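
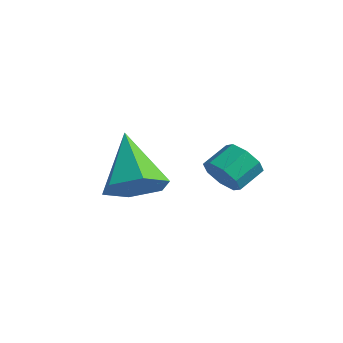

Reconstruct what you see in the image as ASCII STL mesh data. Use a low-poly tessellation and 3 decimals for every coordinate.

solid 
facet normal 0.005 -0.870 -0.494
outer loop
vertex 0.931 -0.348 3.211
vertex 0.222 -0.289 3.1
vertex 0.812 -0.083 2.743
endloop
endfacet
facet normal 0.976 0.110 -0.186
outer loop
vertex 0.931 -0.348 3.211
vertex 0.812 -0.083 2.743
vertex 0.927 0.53 3.71
endloop
endfacet
facet normal 0.976 0.110 -0.186
outer loop
vertex 0.927 0.53 3.71
vertex 0.812 -0.083 2.743
vertex 0.808 0.795 3.242
endloop
endfacet
facet normal -0.004 0.870 0.494
outer loop
vertex 0.927 0.53 3.71
vertex 0.808 0.795 3.242
vertex 0.218 0.589 3.6
endloop
endfacet
facet normal 0.004 -0.869 -0.494
outer loop
vertex 0.812 -0.083 2.743
vertex 0.222 -0.289 3.1
vertex 0.348 0.062 2.484
endloop
endfacet
facet normal 0.539 0.418 -0.731
outer loop
vertex 0.812 -0.083 2.743
vertex 0.348 0.062 2.484
vertex 0.808 0.795 3.242
endloop
endfacet
facet normal 0.537 0.420 -0.732
outer loop
vertex 0.808 0.795 3.242
vertex 0.348 0.062 2.484
vertex 0.343 0.94 2.984
endloop
endfacet
facet normal -0.003 0.869 0.495
outer loop
vertex 0.808 0.795 3.242
vertex 0.343 0.94 2.984
vertex 0.218 0.589 3.6
endloop
endfacet
facet normal 0.004 -0.869 -0.494
outer loop
vertex 0.348 0.062 2.484
vertex 0.222 -0.289 3.1
vertex -0.19 0.001 2.587
endloop
endfacet
facet normal -0.217 0.482 -0.849
outer loop
vertex 0.348 0.062 2.484
vertex -0.19 0.001 2.587
vertex 0.343 0.94 2.984
endloop
endfacet
facet normal -0.216 0.482 -0.849
outer loop
vertex 0.343 0.94 2.984
vertex -0.19 0.001 2.587
vertex -0.195 0.879 3.086
endloop
endfacet
facet normal -0.005 0.869 0.494
outer loop
vertex 0.343 0.94 2.984
vertex -0.195 0.879 3.086
vertex 0.218 0.589 3.6
endloop
endfacet
facet normal 0.004 -0.869 -0.495
outer loop
vertex -0.19 0.001 2.587
vertex 0.222 -0.289 3.1
vertex -0.487 -0.23 2.99
endloop
endfacet
facet normal -0.842 0.263 -0.470
outer loop
vertex -0.19 0.001 2.587
vertex -0.487 -0.23 2.99
vertex -0.195 0.879 3.086
endloop
endfacet
facet normal -0.843 0.263 -0.469
outer loop
vertex -0.195 0.879 3.086
vertex -0.487 -0.23 2.99
vertex -0.491 0.648 3.489
endloop
endfacet
facet normal -0.005 0.869 0.494
outer loop
vertex -0.195 0.879 3.086
vertex -0.491 0.648 3.489
vertex 0.218 0.589 3.6
endloop
endfacet
facet normal 0.004 -0.870 -0.494
outer loop
vertex -0.487 -0.23 2.99
vertex 0.222 -0.289 3.1
vertex -0.368 -0.495 3.458
endloop
endfacet
facet normal -0.976 -0.110 0.186
outer loop
vertex -0.487 -0.23 2.99
vertex -0.368 -0.495 3.458
vertex -0.491 0.648 3.489
endloop
endfacet
facet normal -0.976 -0.110 0.186
outer loop
vertex -0.491 0.648 3.489
vertex -0.368 -0.495 3.458
vertex -0.372 0.383 3.957
endloop
endfacet
facet normal -0.005 0.870 0.494
outer loop
vertex -0.491 0.648 3.489
vertex -0.372 0.383 3.957
vertex 0.218 0.589 3.6
endloop
endfacet
facet normal 0.003 -0.869 -0.495
outer loop
vertex -0.368 -0.495 3.458
vertex 0.222 -0.289 3.1
vertex 0.097 -0.64 3.716
endloop
endfacet
facet normal -0.537 -0.419 0.732
outer loop
vertex -0.368 -0.495 3.458
vertex 0.097 -0.64 3.716
vertex -0.372 0.383 3.957
endloop
endfacet
facet normal -0.539 -0.419 0.731
outer loop
vertex -0.372 0.383 3.957
vertex 0.097 -0.64 3.716
vertex 0.092 0.238 4.216
endloop
endfacet
facet normal -0.004 0.869 0.494
outer loop
vertex -0.372 0.383 3.957
vertex 0.092 0.238 4.216
vertex 0.218 0.589 3.6
endloop
endfacet
facet normal 0.005 -0.869 -0.494
outer loop
vertex 0.097 -0.64 3.716
vertex 0.222 -0.289 3.1
vertex 0.635 -0.579 3.614
endloop
endfacet
facet normal 0.216 -0.482 0.849
outer loop
vertex 0.097 -0.64 3.716
vertex 0.635 -0.579 3.614
vertex 0.092 0.238 4.216
endloop
endfacet
facet normal 0.217 -0.481 0.849
outer loop
vertex 0.092 0.238 4.216
vertex 0.635 -0.579 3.614
vertex 0.63 0.299 4.113
endloop
endfacet
facet normal -0.004 0.869 0.494
outer loop
vertex 0.092 0.238 4.216
vertex 0.63 0.299 4.113
vertex 0.218 0.589 3.6
endloop
endfacet
facet normal 0.005 -0.869 -0.494
outer loop
vertex 0.635 -0.579 3.614
vertex 0.222 -0.289 3.1
vertex 0.931 -0.348 3.211
endloop
endfacet
facet normal 0.843 -0.262 0.469
outer loop
vertex 0.635 -0.579 3.614
vertex 0.931 -0.348 3.211
vertex 0.63 0.299 4.113
endloop
endfacet
facet normal 0.842 -0.263 0.470
outer loop
vertex 0.63 0.299 4.113
vertex 0.931 -0.348 3.211
vertex 0.927 0.53 3.71
endloop
endfacet
facet normal -0.004 0.869 0.495
outer loop
vertex 0.63 0.299 4.113
vertex 0.927 0.53 3.71
vertex 0.218 0.589 3.6
endloop
endfacet
facet normal 0.639 -0.309 -0.704
outer loop
vertex 0.273 -2.235 3.546
vertex -0.406 -2.911 3.226
vertex -0.393 -1.982 2.83
endloop
endfacet
facet normal 0.124 0.966 0.226
outer loop
vertex 0.273 -2.235 3.546
vertex -0.393 -1.982 2.83
vertex -1.774 -2.249 4.734
endloop
endfacet
facet normal 0.639 -0.309 -0.705
outer loop
vertex -0.393 -1.982 2.83
vertex -0.406 -2.911 3.226
vertex -1.072 -2.657 2.511
endloop
endfacet
facet normal -0.587 0.743 -0.322
outer loop
vertex -0.393 -1.982 2.83
vertex -1.072 -2.657 2.511
vertex -1.774 -2.249 4.734
endloop
endfacet
facet normal 0.639 -0.309 -0.705
outer loop
vertex -1.072 -2.657 2.511
vertex -0.406 -2.911 3.226
vertex -1.085 -3.587 2.907
endloop
endfacet
facet normal -0.954 -0.107 -0.282
outer loop
vertex -1.072 -2.657 2.511
vertex -1.085 -3.587 2.907
vertex -1.774 -2.249 4.734
endloop
endfacet
facet normal 0.639 -0.309 -0.704
outer loop
vertex -1.085 -3.587 2.907
vertex -0.406 -2.911 3.226
vertex -0.419 -3.84 3.622
endloop
endfacet
facet normal -0.608 -0.732 0.307
outer loop
vertex -1.085 -3.587 2.907
vertex -0.419 -3.84 3.622
vertex -1.774 -2.249 4.734
endloop
endfacet
facet normal 0.639 -0.309 -0.704
outer loop
vertex -0.419 -3.84 3.622
vertex -0.406 -2.911 3.226
vertex 0.26 -3.164 3.942
endloop
endfacet
facet normal 0.104 -0.509 0.855
outer loop
vertex -0.419 -3.84 3.622
vertex 0.26 -3.164 3.942
vertex -1.774 -2.249 4.734
endloop
endfacet
facet normal 0.639 -0.309 -0.704
outer loop
vertex 0.26 -3.164 3.942
vertex -0.406 -2.911 3.226
vertex 0.273 -2.235 3.546
endloop
endfacet
facet normal 0.470 0.340 0.814
outer loop
vertex 0.26 -3.164 3.942
vertex 0.273 -2.235 3.546
vertex -1.774 -2.249 4.734
endloop
endfacet

endsolid


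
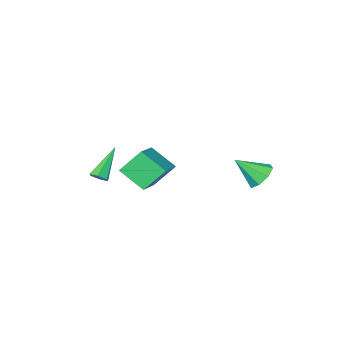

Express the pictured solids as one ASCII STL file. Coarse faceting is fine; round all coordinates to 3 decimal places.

solid 
facet normal 0.655 0.242 -0.715
outer loop
vertex 1.841 -3.922 -3.582
vertex 1.442 -3.705 -3.874
vertex 1.715 -3.401 -3.521
endloop
endfacet
facet normal 0.559 0.038 0.828
outer loop
vertex 1.841 -3.922 -3.582
vertex 1.715 -3.401 -3.521
vertex 0.058 -4.215 -2.366
endloop
endfacet
facet normal 0.656 0.241 -0.715
outer loop
vertex 1.715 -3.401 -3.521
vertex 1.442 -3.705 -3.874
vertex 1.316 -3.183 -3.814
endloop
endfacet
facet normal 0.011 0.810 0.587
outer loop
vertex 1.715 -3.401 -3.521
vertex 1.316 -3.183 -3.814
vertex 0.058 -4.215 -2.366
endloop
endfacet
facet normal 0.656 0.241 -0.715
outer loop
vertex 1.316 -3.183 -3.814
vertex 1.442 -3.705 -3.874
vertex 1.043 -3.488 -4.167
endloop
endfacet
facet normal -0.690 0.719 -0.087
outer loop
vertex 1.316 -3.183 -3.814
vertex 1.043 -3.488 -4.167
vertex 0.058 -4.215 -2.366
endloop
endfacet
facet normal 0.656 0.241 -0.715
outer loop
vertex 1.043 -3.488 -4.167
vertex 1.442 -3.705 -3.874
vertex 1.169 -4.009 -4.227
endloop
endfacet
facet normal -0.843 -0.144 -0.519
outer loop
vertex 1.043 -3.488 -4.167
vertex 1.169 -4.009 -4.227
vertex 0.058 -4.215 -2.366
endloop
endfacet
facet normal 0.656 0.242 -0.715
outer loop
vertex 1.169 -4.009 -4.227
vertex 1.442 -3.705 -3.874
vertex 1.568 -4.227 -3.935
endloop
endfacet
facet normal -0.296 -0.914 -0.278
outer loop
vertex 1.169 -4.009 -4.227
vertex 1.568 -4.227 -3.935
vertex 0.058 -4.215 -2.366
endloop
endfacet
facet normal 0.655 0.242 -0.716
outer loop
vertex 1.568 -4.227 -3.935
vertex 1.442 -3.705 -3.874
vertex 1.841 -3.922 -3.582
endloop
endfacet
facet normal 0.406 -0.823 0.397
outer loop
vertex 1.568 -4.227 -3.935
vertex 1.841 -3.922 -3.582
vertex 0.058 -4.215 -2.366
endloop
endfacet
facet normal -0.583 0.479 -0.656
outer loop
vertex -2.936 2.715 -2.91
vertex -3.29 3.173 -2.261
vertex -2.607 3.281 -2.789
endloop
endfacet
facet normal 0.833 -0.403 -0.378
outer loop
vertex -2.936 2.715 -2.91
vertex -2.607 3.281 -2.789
vertex -2.31 2.367 -1.159
endloop
endfacet
facet normal -0.583 0.480 -0.656
outer loop
vertex -2.607 3.281 -2.789
vertex -3.29 3.173 -2.261
vertex -2.678 3.784 -2.358
endloop
endfacet
facet normal 0.978 0.196 -0.068
outer loop
vertex -2.607 3.281 -2.789
vertex -2.678 3.784 -2.358
vertex -2.31 2.367 -1.159
endloop
endfacet
facet normal -0.583 0.480 -0.655
outer loop
vertex -2.678 3.784 -2.358
vertex -3.29 3.173 -2.261
vertex -3.107 3.929 -1.87
endloop
endfacet
facet normal 0.698 0.560 0.447
outer loop
vertex -2.678 3.784 -2.358
vertex -3.107 3.929 -1.87
vertex -2.31 2.367 -1.159
endloop
endfacet
facet normal -0.583 0.480 -0.656
outer loop
vertex -3.107 3.929 -1.87
vertex -3.29 3.173 -2.261
vertex -3.644 3.631 -1.611
endloop
endfacet
facet normal 0.155 0.474 0.867
outer loop
vertex -3.107 3.929 -1.87
vertex -3.644 3.631 -1.611
vertex -2.31 2.367 -1.159
endloop
endfacet
facet normal -0.583 0.480 -0.656
outer loop
vertex -3.644 3.631 -1.611
vertex -3.29 3.173 -2.261
vertex -3.973 3.065 -1.733
endloop
endfacet
facet normal -0.330 -0.011 0.944
outer loop
vertex -3.644 3.631 -1.611
vertex -3.973 3.065 -1.733
vertex -2.31 2.367 -1.159
endloop
endfacet
facet normal -0.583 0.479 -0.656
outer loop
vertex -3.973 3.065 -1.733
vertex -3.29 3.173 -2.261
vertex -3.902 2.562 -2.163
endloop
endfacet
facet normal -0.475 -0.610 0.635
outer loop
vertex -3.973 3.065 -1.733
vertex -3.902 2.562 -2.163
vertex -2.31 2.367 -1.159
endloop
endfacet
facet normal -0.583 0.479 -0.656
outer loop
vertex -3.902 2.562 -2.163
vertex -3.29 3.173 -2.261
vertex -3.472 2.417 -2.651
endloop
endfacet
facet normal -0.194 -0.974 0.118
outer loop
vertex -3.902 2.562 -2.163
vertex -3.472 2.417 -2.651
vertex -2.31 2.367 -1.159
endloop
endfacet
facet normal -0.583 0.479 -0.656
outer loop
vertex -3.472 2.417 -2.651
vertex -3.29 3.173 -2.261
vertex -2.936 2.715 -2.91
endloop
endfacet
facet normal 0.348 -0.888 -0.301
outer loop
vertex -3.472 2.417 -2.651
vertex -2.936 2.715 -2.91
vertex -2.31 2.367 -1.159
endloop
endfacet
facet normal -0.591 0.312 0.744
outer loop
vertex 0.236 -0.89 -0.884
vertex 1.644 0.201 -0.224
vertex -0.29 0.358 -1.826
endloop
endfacet
facet normal -0.741 -0.575 -0.348
outer loop
vertex 0.656 -0.141 -3.016
vertex 0.236 -0.89 -0.884
vertex -0.29 0.358 -1.826
endloop
endfacet
facet normal -0.591 0.312 0.744
outer loop
vertex -0.29 0.358 -1.826
vertex 1.644 0.201 -0.224
vertex 1.118 1.45 -1.165
endloop
endfacet
facet normal -0.319 0.757 -0.571
outer loop
vertex 1.118 1.45 -1.165
vertex 0.656 -0.141 -3.016
vertex -0.29 0.358 -1.826
endloop
endfacet
facet normal 0.319 -0.757 0.571
outer loop
vertex 0.236 -0.89 -0.884
vertex 2.59 -0.298 -1.414
vertex 1.644 0.201 -0.224
endloop
endfacet
facet normal -0.741 -0.574 -0.348
outer loop
vertex 1.182 -1.39 -2.075
vertex 0.236 -0.89 -0.884
vertex 0.656 -0.141 -3.016
endloop
endfacet
facet normal 0.319 -0.757 0.571
outer loop
vertex 1.182 -1.39 -2.075
vertex 2.59 -0.298 -1.414
vertex 0.236 -0.89 -0.884
endloop
endfacet
facet normal 0.741 0.574 0.348
outer loop
vertex 1.644 0.201 -0.224
vertex 2.59 -0.298 -1.414
vertex 1.118 1.45 -1.165
endloop
endfacet
facet normal -0.319 0.757 -0.571
outer loop
vertex 2.064 0.95 -2.356
vertex 0.656 -0.141 -3.016
vertex 1.118 1.45 -1.165
endloop
endfacet
facet normal 0.741 0.575 0.347
outer loop
vertex 1.118 1.45 -1.165
vertex 2.59 -0.298 -1.414
vertex 2.064 0.95 -2.356
endloop
endfacet
facet normal 0.591 -0.312 -0.744
outer loop
vertex 2.064 0.95 -2.356
vertex 1.182 -1.39 -2.075
vertex 0.656 -0.141 -3.016
endloop
endfacet
facet normal 0.591 -0.312 -0.744
outer loop
vertex 2.59 -0.298 -1.414
vertex 1.182 -1.39 -2.075
vertex 2.064 0.95 -2.356
endloop
endfacet

endsolid


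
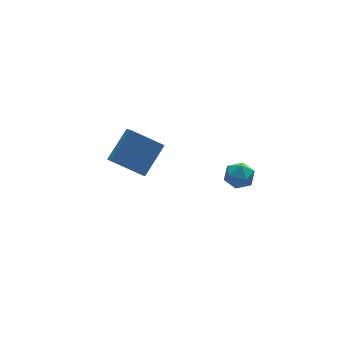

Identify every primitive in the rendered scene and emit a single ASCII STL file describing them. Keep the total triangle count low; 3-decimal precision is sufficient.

solid 
facet normal -0.963 -0.241 -0.117
outer loop
vertex 2.726 -3.556 -1.163
vertex 2.897 -4.217 -1.208
vertex 2.754 -3.941 -0.599
endloop
endfacet
facet normal -0.895 0.347 0.281
outer loop
vertex 2.726 -3.556 -1.163
vertex 2.754 -3.941 -0.599
vertex 3.003 -3.305 -0.592
endloop
endfacet
facet normal -0.542 0.834 -0.104
outer loop
vertex 2.726 -3.556 -1.163
vertex 3.003 -3.305 -0.592
vertex 3.3 -3.187 -1.196
endloop
endfacet
facet normal -0.393 0.546 -0.740
outer loop
vertex 2.726 -3.556 -1.163
vertex 3.3 -3.187 -1.196
vertex 3.234 -3.751 -1.577
endloop
endfacet
facet normal -0.654 -0.118 -0.747
outer loop
vertex 2.726 -3.556 -1.163
vertex 3.234 -3.751 -1.577
vertex 2.897 -4.217 -1.208
endloop
endfacet
facet normal -0.494 0.184 0.849
outer loop
vertex 3.003 -3.305 -0.592
vertex 2.754 -3.941 -0.599
vertex 3.346 -3.809 -0.283
endloop
endfacet
facet normal -0.606 -0.769 0.206
outer loop
vertex 2.754 -3.941 -0.599
vertex 2.897 -4.217 -1.208
vertex 3.28 -4.373 -0.664
endloop
endfacet
facet normal -0.104 -0.570 -0.815
outer loop
vertex 2.897 -4.217 -1.208
vertex 3.234 -3.751 -1.577
vertex 3.577 -4.255 -1.268
endloop
endfacet
facet normal 0.316 0.505 -0.803
outer loop
vertex 3.234 -3.751 -1.577
vertex 3.3 -3.187 -1.196
vertex 3.826 -3.619 -1.261
endloop
endfacet
facet normal 0.074 0.971 0.226
outer loop
vertex 3.3 -3.187 -1.196
vertex 3.003 -3.305 -0.592
vertex 3.683 -3.343 -0.652
endloop
endfacet
facet normal 0.393 -0.546 0.740
outer loop
vertex 3.854 -4.004 -0.697
vertex 3.346 -3.809 -0.283
vertex 3.28 -4.373 -0.664
endloop
endfacet
facet normal 0.542 -0.834 0.104
outer loop
vertex 3.854 -4.004 -0.697
vertex 3.28 -4.373 -0.664
vertex 3.577 -4.255 -1.268
endloop
endfacet
facet normal 0.895 -0.347 -0.281
outer loop
vertex 3.854 -4.004 -0.697
vertex 3.577 -4.255 -1.268
vertex 3.826 -3.619 -1.261
endloop
endfacet
facet normal 0.963 0.241 0.117
outer loop
vertex 3.854 -4.004 -0.697
vertex 3.826 -3.619 -1.261
vertex 3.683 -3.343 -0.652
endloop
endfacet
facet normal 0.654 0.118 0.747
outer loop
vertex 3.854 -4.004 -0.697
vertex 3.683 -3.343 -0.652
vertex 3.346 -3.809 -0.283
endloop
endfacet
facet normal -0.316 -0.505 0.803
outer loop
vertex 3.28 -4.373 -0.664
vertex 3.346 -3.809 -0.283
vertex 2.754 -3.941 -0.599
endloop
endfacet
facet normal -0.074 -0.971 -0.226
outer loop
vertex 3.577 -4.255 -1.268
vertex 3.28 -4.373 -0.664
vertex 2.897 -4.217 -1.208
endloop
endfacet
facet normal 0.494 -0.184 -0.849
outer loop
vertex 3.826 -3.619 -1.261
vertex 3.577 -4.255 -1.268
vertex 3.234 -3.751 -1.577
endloop
endfacet
facet normal 0.606 0.769 -0.206
outer loop
vertex 3.683 -3.343 -0.652
vertex 3.826 -3.619 -1.261
vertex 3.3 -3.187 -1.196
endloop
endfacet
facet normal 0.104 0.570 0.815
outer loop
vertex 3.346 -3.809 -0.283
vertex 3.683 -3.343 -0.652
vertex 3.003 -3.305 -0.592
endloop
endfacet
facet normal -0.701 -0.347 -0.623
outer loop
vertex 1.135 0.325 -3.599
vertex 0.001 1.183 -2.802
vertex 1.273 1.0 -4.13
endloop
endfacet
facet normal 0.695 -0.527 -0.489
outer loop
vertex 2.479 1.597 -3.058
vertex 1.135 0.325 -3.599
vertex 1.273 1.0 -4.13
endloop
endfacet
facet normal -0.701 -0.347 -0.623
outer loop
vertex 1.273 1.0 -4.13
vertex 0.001 1.183 -2.802
vertex 0.139 1.858 -3.333
endloop
endfacet
facet normal 0.158 0.776 -0.610
outer loop
vertex 0.139 1.858 -3.333
vertex 2.479 1.597 -3.058
vertex 1.273 1.0 -4.13
endloop
endfacet
facet normal -0.158 -0.776 0.610
outer loop
vertex 1.135 0.325 -3.599
vertex 1.207 1.78 -1.73
vertex 0.001 1.183 -2.802
endloop
endfacet
facet normal 0.695 -0.527 -0.489
outer loop
vertex 2.341 0.922 -2.527
vertex 1.135 0.325 -3.599
vertex 2.479 1.597 -3.058
endloop
endfacet
facet normal -0.158 -0.776 0.610
outer loop
vertex 2.341 0.922 -2.527
vertex 1.207 1.78 -1.73
vertex 1.135 0.325 -3.599
endloop
endfacet
facet normal -0.695 0.527 0.489
outer loop
vertex 0.001 1.183 -2.802
vertex 1.207 1.78 -1.73
vertex 0.139 1.858 -3.333
endloop
endfacet
facet normal 0.158 0.776 -0.610
outer loop
vertex 1.345 2.455 -2.261
vertex 2.479 1.597 -3.058
vertex 0.139 1.858 -3.333
endloop
endfacet
facet normal -0.695 0.527 0.489
outer loop
vertex 0.139 1.858 -3.333
vertex 1.207 1.78 -1.73
vertex 1.345 2.455 -2.261
endloop
endfacet
facet normal 0.701 0.347 0.623
outer loop
vertex 1.345 2.455 -2.261
vertex 2.341 0.922 -2.527
vertex 2.479 1.597 -3.058
endloop
endfacet
facet normal 0.701 0.347 0.623
outer loop
vertex 1.207 1.78 -1.73
vertex 2.341 0.922 -2.527
vertex 1.345 2.455 -2.261
endloop
endfacet

endsolid


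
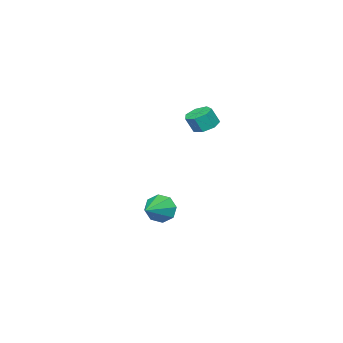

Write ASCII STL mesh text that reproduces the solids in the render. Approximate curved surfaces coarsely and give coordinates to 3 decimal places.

solid 
facet normal -0.926 -0.242 -0.290
outer loop
vertex -1.485 -2.896 -4.621
vertex -1.856 -2.496 -3.771
vertex -1.657 -2.146 -4.698
endloop
endfacet
facet normal 0.687 0.083 -0.722
outer loop
vertex -1.485 -2.896 -4.621
vertex -1.657 -2.146 -4.698
vertex -0.124 -2.044 -3.229
endloop
endfacet
facet normal -0.926 -0.241 -0.290
outer loop
vertex -1.657 -2.146 -4.698
vertex -1.856 -2.496 -3.771
vertex -1.945 -1.601 -4.232
endloop
endfacet
facet normal 0.466 0.704 -0.535
outer loop
vertex -1.657 -2.146 -4.698
vertex -1.945 -1.601 -4.232
vertex -0.124 -2.044 -3.229
endloop
endfacet
facet normal -0.926 -0.241 -0.290
outer loop
vertex -1.945 -1.601 -4.232
vertex -1.856 -2.496 -3.771
vertex -2.181 -1.58 -3.496
endloop
endfacet
facet normal 0.215 0.976 0.041
outer loop
vertex -1.945 -1.601 -4.232
vertex -2.181 -1.58 -3.496
vertex -0.124 -2.044 -3.229
endloop
endfacet
facet normal -0.926 -0.241 -0.290
outer loop
vertex -2.181 -1.58 -3.496
vertex -1.856 -2.496 -3.771
vertex -2.227 -2.095 -2.921
endloop
endfacet
facet normal 0.080 0.739 0.669
outer loop
vertex -2.181 -1.58 -3.496
vertex -2.227 -2.095 -2.921
vertex -0.124 -2.044 -3.229
endloop
endfacet
facet normal -0.926 -0.242 -0.290
outer loop
vertex -2.227 -2.095 -2.921
vertex -1.856 -2.496 -3.771
vertex -2.055 -2.845 -2.845
endloop
endfacet
facet normal 0.141 0.132 0.981
outer loop
vertex -2.227 -2.095 -2.921
vertex -2.055 -2.845 -2.845
vertex -0.124 -2.044 -3.229
endloop
endfacet
facet normal -0.926 -0.241 -0.290
outer loop
vertex -2.055 -2.845 -2.845
vertex -1.856 -2.496 -3.771
vertex -1.767 -3.39 -3.311
endloop
endfacet
facet normal 0.361 -0.489 0.794
outer loop
vertex -2.055 -2.845 -2.845
vertex -1.767 -3.39 -3.311
vertex -0.124 -2.044 -3.229
endloop
endfacet
facet normal -0.926 -0.241 -0.290
outer loop
vertex -1.767 -3.39 -3.311
vertex -1.856 -2.496 -3.771
vertex -1.531 -3.412 -4.047
endloop
endfacet
facet normal 0.612 -0.760 0.219
outer loop
vertex -1.767 -3.39 -3.311
vertex -1.531 -3.412 -4.047
vertex -0.124 -2.044 -3.229
endloop
endfacet
facet normal -0.926 -0.241 -0.291
outer loop
vertex -1.531 -3.412 -4.047
vertex -1.856 -2.496 -3.771
vertex -1.485 -2.896 -4.621
endloop
endfacet
facet normal 0.747 -0.523 -0.410
outer loop
vertex -1.531 -3.412 -4.047
vertex -1.485 -2.896 -4.621
vertex -0.124 -2.044 -3.229
endloop
endfacet
facet normal -0.339 0.255 -0.906
outer loop
vertex -1.753 0.691 2.959
vertex -2.455 0.319 3.117
vertex -2.249 1.09 3.257
endloop
endfacet
facet normal 0.622 0.783 -0.012
outer loop
vertex -1.753 0.691 2.959
vertex -2.249 1.09 3.257
vertex -1.383 0.412 3.946
endloop
endfacet
facet normal 0.622 0.783 -0.012
outer loop
vertex -1.383 0.412 3.946
vertex -2.249 1.09 3.257
vertex -1.879 0.811 4.244
endloop
endfacet
facet normal 0.338 -0.256 0.906
outer loop
vertex -1.383 0.412 3.946
vertex -1.879 0.811 4.244
vertex -2.085 0.041 4.103
endloop
endfacet
facet normal -0.339 0.255 -0.905
outer loop
vertex -2.249 1.09 3.257
vertex -2.455 0.319 3.117
vertex -2.9 0.909 3.45
endloop
endfacet
facet normal -0.163 0.932 0.324
outer loop
vertex -2.249 1.09 3.257
vertex -2.9 0.909 3.45
vertex -1.879 0.811 4.244
endloop
endfacet
facet normal -0.163 0.932 0.324
outer loop
vertex -1.879 0.811 4.244
vertex -2.9 0.909 3.45
vertex -2.53 0.63 4.437
endloop
endfacet
facet normal 0.340 -0.257 0.905
outer loop
vertex -1.879 0.811 4.244
vertex -2.53 0.63 4.437
vertex -2.085 0.041 4.103
endloop
endfacet
facet normal -0.338 0.256 -0.906
outer loop
vertex -2.9 0.909 3.45
vertex -2.455 0.319 3.117
vertex -3.216 0.284 3.391
endloop
endfacet
facet normal -0.826 0.379 0.417
outer loop
vertex -2.9 0.909 3.45
vertex -3.216 0.284 3.391
vertex -2.53 0.63 4.437
endloop
endfacet
facet normal -0.826 0.379 0.417
outer loop
vertex -2.53 0.63 4.437
vertex -3.216 0.284 3.391
vertex -2.846 0.005 4.378
endloop
endfacet
facet normal 0.339 -0.257 0.905
outer loop
vertex -2.53 0.63 4.437
vertex -2.846 0.005 4.378
vertex -2.085 0.041 4.103
endloop
endfacet
facet normal -0.338 0.256 -0.906
outer loop
vertex -3.216 0.284 3.391
vertex -2.455 0.319 3.117
vertex -2.959 -0.314 3.126
endloop
endfacet
facet normal -0.867 -0.459 0.195
outer loop
vertex -3.216 0.284 3.391
vertex -2.959 -0.314 3.126
vertex -2.846 0.005 4.378
endloop
endfacet
facet normal -0.867 -0.459 0.195
outer loop
vertex -2.846 0.005 4.378
vertex -2.959 -0.314 3.126
vertex -2.589 -0.593 4.113
endloop
endfacet
facet normal 0.339 -0.255 0.905
outer loop
vertex -2.846 0.005 4.378
vertex -2.589 -0.593 4.113
vertex -2.085 0.041 4.103
endloop
endfacet
facet normal -0.338 0.256 -0.906
outer loop
vertex -2.959 -0.314 3.126
vertex -2.455 0.319 3.117
vertex -2.322 -0.435 2.854
endloop
endfacet
facet normal -0.255 -0.951 -0.173
outer loop
vertex -2.959 -0.314 3.126
vertex -2.322 -0.435 2.854
vertex -2.589 -0.593 4.113
endloop
endfacet
facet normal -0.255 -0.951 -0.174
outer loop
vertex -2.589 -0.593 4.113
vertex -2.322 -0.435 2.854
vertex -1.953 -0.714 3.84
endloop
endfacet
facet normal 0.340 -0.256 0.905
outer loop
vertex -2.589 -0.593 4.113
vertex -1.953 -0.714 3.84
vertex -2.085 0.041 4.103
endloop
endfacet
facet normal -0.340 0.256 -0.905
outer loop
vertex -2.322 -0.435 2.854
vertex -2.455 0.319 3.117
vertex -1.785 0.013 2.779
endloop
endfacet
facet normal 0.549 -0.727 -0.411
outer loop
vertex -2.322 -0.435 2.854
vertex -1.785 0.013 2.779
vertex -1.953 -0.714 3.84
endloop
endfacet
facet normal 0.550 -0.727 -0.411
outer loop
vertex -1.953 -0.714 3.84
vertex -1.785 0.013 2.779
vertex -1.416 -0.266 3.766
endloop
endfacet
facet normal 0.339 -0.256 0.905
outer loop
vertex -1.953 -0.714 3.84
vertex -1.416 -0.266 3.766
vertex -2.085 0.041 4.103
endloop
endfacet
facet normal -0.340 0.256 -0.905
outer loop
vertex -1.785 0.013 2.779
vertex -2.455 0.319 3.117
vertex -1.753 0.691 2.959
endloop
endfacet
facet normal 0.940 0.046 -0.339
outer loop
vertex -1.785 0.013 2.779
vertex -1.753 0.691 2.959
vertex -1.416 -0.266 3.766
endloop
endfacet
facet normal 0.940 0.044 -0.340
outer loop
vertex -1.416 -0.266 3.766
vertex -1.753 0.691 2.959
vertex -1.383 0.412 3.946
endloop
endfacet
facet normal 0.338 -0.257 0.905
outer loop
vertex -1.416 -0.266 3.766
vertex -1.383 0.412 3.946
vertex -2.085 0.041 4.103
endloop
endfacet

endsolid


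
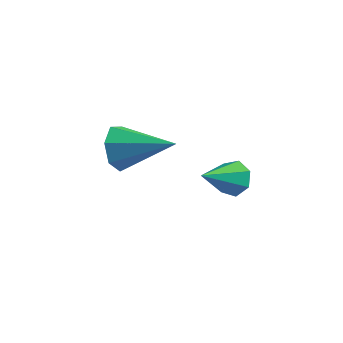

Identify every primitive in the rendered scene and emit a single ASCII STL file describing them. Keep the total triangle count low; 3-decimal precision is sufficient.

solid 
facet normal -0.932 -0.166 -0.322
outer loop
vertex -2.691 1.824 -3.628
vertex -2.991 2.234 -2.972
vertex -2.786 2.532 -3.718
endloop
endfacet
facet normal 0.660 -0.007 -0.751
outer loop
vertex -2.691 1.824 -3.628
vertex -2.786 2.532 -3.718
vertex -1.249 2.546 -2.368
endloop
endfacet
facet normal -0.932 -0.167 -0.323
outer loop
vertex -2.786 2.532 -3.718
vertex -2.991 2.234 -2.972
vertex -3.036 3.016 -3.247
endloop
endfacet
facet normal 0.446 0.732 -0.515
outer loop
vertex -2.786 2.532 -3.718
vertex -3.036 3.016 -3.247
vertex -1.249 2.546 -2.368
endloop
endfacet
facet normal -0.932 -0.167 -0.322
outer loop
vertex -3.036 3.016 -3.247
vertex -2.991 2.234 -2.972
vertex -3.252 2.911 -2.568
endloop
endfacet
facet normal 0.156 0.967 0.199
outer loop
vertex -3.036 3.016 -3.247
vertex -3.252 2.911 -2.568
vertex -1.249 2.546 -2.368
endloop
endfacet
facet normal -0.932 -0.167 -0.323
outer loop
vertex -3.252 2.911 -2.568
vertex -2.991 2.234 -2.972
vertex -3.272 2.296 -2.193
endloop
endfacet
facet normal 0.010 0.520 0.854
outer loop
vertex -3.252 2.911 -2.568
vertex -3.272 2.296 -2.193
vertex -1.249 2.546 -2.368
endloop
endfacet
facet normal -0.932 -0.168 -0.323
outer loop
vertex -3.272 2.296 -2.193
vertex -2.991 2.234 -2.972
vertex -3.08 1.635 -2.404
endloop
endfacet
facet normal 0.116 -0.271 0.955
outer loop
vertex -3.272 2.296 -2.193
vertex -3.08 1.635 -2.404
vertex -1.249 2.546 -2.368
endloop
endfacet
facet normal -0.932 -0.166 -0.322
outer loop
vertex -3.08 1.635 -2.404
vertex -2.991 2.234 -2.972
vertex -2.822 1.425 -3.043
endloop
endfacet
facet normal 0.396 -0.813 0.427
outer loop
vertex -3.08 1.635 -2.404
vertex -2.822 1.425 -3.043
vertex -1.249 2.546 -2.368
endloop
endfacet
facet normal -0.932 -0.166 -0.322
outer loop
vertex -2.822 1.425 -3.043
vertex -2.991 2.234 -2.972
vertex -2.691 1.824 -3.628
endloop
endfacet
facet normal 0.638 -0.695 -0.331
outer loop
vertex -2.822 1.425 -3.043
vertex -2.691 1.824 -3.628
vertex -1.249 2.546 -2.368
endloop
endfacet
facet normal 0.278 0.804 -0.526
outer loop
vertex 1.455 1.794 -2.722
vertex 0.872 2.003 -2.711
vertex 1.328 2.11 -2.306
endloop
endfacet
facet normal 0.769 -0.374 0.519
outer loop
vertex 1.455 1.794 -2.722
vertex 1.328 2.11 -2.306
vertex 0.468 0.837 -1.949
endloop
endfacet
facet normal 0.279 0.804 -0.526
outer loop
vertex 1.328 2.11 -2.306
vertex 0.872 2.003 -2.711
vertex 0.857 2.346 -2.195
endloop
endfacet
facet normal 0.270 0.087 0.959
outer loop
vertex 1.328 2.11 -2.306
vertex 0.857 2.346 -2.195
vertex 0.468 0.837 -1.949
endloop
endfacet
facet normal 0.278 0.804 -0.526
outer loop
vertex 0.857 2.346 -2.195
vertex 0.872 2.003 -2.711
vertex 0.397 2.323 -2.473
endloop
endfacet
facet normal -0.508 0.265 0.819
outer loop
vertex 0.857 2.346 -2.195
vertex 0.397 2.323 -2.473
vertex 0.468 0.837 -1.949
endloop
endfacet
facet normal 0.278 0.804 -0.525
outer loop
vertex 0.397 2.323 -2.473
vertex 0.872 2.003 -2.711
vertex 0.295 2.059 -2.931
endloop
endfacet
facet normal -0.979 0.025 0.204
outer loop
vertex 0.397 2.323 -2.473
vertex 0.295 2.059 -2.931
vertex 0.468 0.837 -1.949
endloop
endfacet
facet normal 0.278 0.804 -0.526
outer loop
vertex 0.295 2.059 -2.931
vertex 0.872 2.003 -2.711
vertex 0.627 1.753 -3.223
endloop
endfacet
facet normal -0.787 -0.451 -0.422
outer loop
vertex 0.295 2.059 -2.931
vertex 0.627 1.753 -3.223
vertex 0.468 0.837 -1.949
endloop
endfacet
facet normal 0.279 0.804 -0.526
outer loop
vertex 0.627 1.753 -3.223
vertex 0.872 2.003 -2.711
vertex 1.143 1.635 -3.13
endloop
endfacet
facet normal -0.078 -0.805 -0.588
outer loop
vertex 0.627 1.753 -3.223
vertex 1.143 1.635 -3.13
vertex 0.468 0.837 -1.949
endloop
endfacet
facet normal 0.278 0.804 -0.526
outer loop
vertex 1.143 1.635 -3.13
vertex 0.872 2.003 -2.711
vertex 1.455 1.794 -2.722
endloop
endfacet
facet normal 0.614 -0.771 -0.170
outer loop
vertex 1.143 1.635 -3.13
vertex 1.455 1.794 -2.722
vertex 0.468 0.837 -1.949
endloop
endfacet

endsolid


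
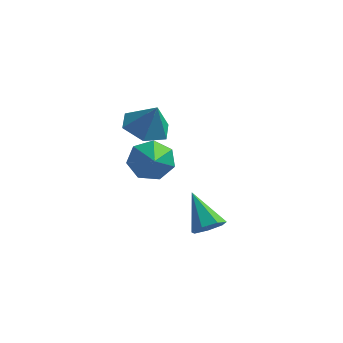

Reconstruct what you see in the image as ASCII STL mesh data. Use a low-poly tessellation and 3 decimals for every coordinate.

solid 
facet normal -0.291 0.812 -0.506
outer loop
vertex -1.404 -2.157 -1.874
vertex -1.84 -1.817 -1.077
vertex -0.928 -1.675 -1.374
endloop
endfacet
facet normal 0.825 -0.405 -0.395
outer loop
vertex -1.404 -2.157 -1.874
vertex -0.928 -1.675 -1.374
vertex -1.2 -3.603 0.037
endloop
endfacet
facet normal -0.291 0.812 -0.506
outer loop
vertex -0.928 -1.675 -1.374
vertex -1.84 -1.817 -1.077
vertex -1.138 -1.3 -0.651
endloop
endfacet
facet normal 0.966 0.050 0.255
outer loop
vertex -0.928 -1.675 -1.374
vertex -1.138 -1.3 -0.651
vertex -1.2 -3.603 0.037
endloop
endfacet
facet normal -0.291 0.812 -0.506
outer loop
vertex -1.138 -1.3 -0.651
vertex -1.84 -1.817 -1.077
vertex -1.877 -1.314 -0.248
endloop
endfacet
facet normal 0.461 0.243 0.854
outer loop
vertex -1.138 -1.3 -0.651
vertex -1.877 -1.314 -0.248
vertex -1.2 -3.603 0.037
endloop
endfacet
facet normal -0.291 0.812 -0.506
outer loop
vertex -1.877 -1.314 -0.248
vertex -1.84 -1.817 -1.077
vertex -2.588 -1.706 -0.469
endloop
endfacet
facet normal -0.310 0.027 0.950
outer loop
vertex -1.877 -1.314 -0.248
vertex -2.588 -1.706 -0.469
vertex -1.2 -3.603 0.037
endloop
endfacet
facet normal -0.291 0.812 -0.506
outer loop
vertex -2.588 -1.706 -0.469
vertex -1.84 -1.817 -1.077
vertex -2.736 -2.182 -1.148
endloop
endfacet
facet normal -0.767 -0.435 0.472
outer loop
vertex -2.588 -1.706 -0.469
vertex -2.736 -2.182 -1.148
vertex -1.2 -3.603 0.037
endloop
endfacet
facet normal -0.291 0.812 -0.506
outer loop
vertex -2.736 -2.182 -1.148
vertex -1.84 -1.817 -1.077
vertex -2.209 -2.383 -1.773
endloop
endfacet
facet normal -0.565 -0.795 -0.221
outer loop
vertex -2.736 -2.182 -1.148
vertex -2.209 -2.383 -1.773
vertex -1.2 -3.603 0.037
endloop
endfacet
facet normal -0.291 0.812 -0.506
outer loop
vertex -2.209 -2.383 -1.773
vertex -1.84 -1.817 -1.077
vertex -1.404 -2.157 -1.874
endloop
endfacet
facet normal 0.143 -0.782 -0.607
outer loop
vertex -2.209 -2.383 -1.773
vertex -1.404 -2.157 -1.874
vertex -1.2 -3.603 0.037
endloop
endfacet
facet normal 0.510 -0.530 -0.678
outer loop
vertex 1.519 -3.215 -3.132
vertex 0.892 -3.459 -3.413
vertex 1.27 -2.862 -3.595
endloop
endfacet
facet normal 0.545 0.782 0.303
outer loop
vertex 1.519 -3.215 -3.132
vertex 1.27 -2.862 -3.595
vertex -0.032 -2.501 -2.187
endloop
endfacet
facet normal 0.511 -0.530 -0.677
outer loop
vertex 1.27 -2.862 -3.595
vertex 0.892 -3.459 -3.413
vertex 0.736 -2.959 -3.922
endloop
endfacet
facet normal -0.015 0.965 -0.261
outer loop
vertex 1.27 -2.862 -3.595
vertex 0.736 -2.959 -3.922
vertex -0.032 -2.501 -2.187
endloop
endfacet
facet normal 0.510 -0.530 -0.677
outer loop
vertex 0.736 -2.959 -3.922
vertex 0.892 -3.459 -3.413
vertex 0.319 -3.433 -3.865
endloop
endfacet
facet normal -0.695 0.557 -0.455
outer loop
vertex 0.736 -2.959 -3.922
vertex 0.319 -3.433 -3.865
vertex -0.032 -2.501 -2.187
endloop
endfacet
facet normal 0.510 -0.530 -0.677
outer loop
vertex 0.319 -3.433 -3.865
vertex 0.892 -3.459 -3.413
vertex 0.333 -3.926 -3.469
endloop
endfacet
facet normal -0.982 -0.133 -0.131
outer loop
vertex 0.319 -3.433 -3.865
vertex 0.333 -3.926 -3.469
vertex -0.032 -2.501 -2.187
endloop
endfacet
facet normal 0.510 -0.530 -0.677
outer loop
vertex 0.333 -3.926 -3.469
vertex 0.892 -3.459 -3.413
vertex 0.768 -4.068 -3.03
endloop
endfacet
facet normal -0.662 -0.588 0.465
outer loop
vertex 0.333 -3.926 -3.469
vertex 0.768 -4.068 -3.03
vertex -0.032 -2.501 -2.187
endloop
endfacet
facet normal 0.510 -0.530 -0.678
outer loop
vertex 0.768 -4.068 -3.03
vertex 0.892 -3.459 -3.413
vertex 1.296 -3.752 -2.88
endloop
endfacet
facet normal 0.026 -0.463 0.886
outer loop
vertex 0.768 -4.068 -3.03
vertex 1.296 -3.752 -2.88
vertex -0.032 -2.501 -2.187
endloop
endfacet
facet normal 0.510 -0.530 -0.678
outer loop
vertex 1.296 -3.752 -2.88
vertex 0.892 -3.459 -3.413
vertex 1.519 -3.215 -3.132
endloop
endfacet
facet normal 0.563 0.148 0.813
outer loop
vertex 1.296 -3.752 -2.88
vertex 1.519 -3.215 -3.132
vertex -0.032 -2.501 -2.187
endloop
endfacet
facet normal -0.394 0.126 -0.910
outer loop
vertex -1.138 -1.846 1.053
vertex -1.84 -2.557 1.259
vertex -2.027 -1.578 1.475
endloop
endfacet
facet normal 0.461 0.725 0.511
outer loop
vertex -1.138 -1.846 1.053
vertex -2.027 -1.578 1.475
vertex -1.32 -2.723 2.461
endloop
endfacet
facet normal -0.393 0.126 -0.911
outer loop
vertex -2.027 -1.578 1.475
vertex -1.84 -2.557 1.259
vertex -2.729 -2.289 1.68
endloop
endfacet
facet normal -0.288 0.517 0.806
outer loop
vertex -2.027 -1.578 1.475
vertex -2.729 -2.289 1.68
vertex -1.32 -2.723 2.461
endloop
endfacet
facet normal -0.394 0.125 -0.911
outer loop
vertex -2.729 -2.289 1.68
vertex -1.84 -2.557 1.259
vertex -2.542 -3.268 1.465
endloop
endfacet
facet normal -0.530 -0.277 0.802
outer loop
vertex -2.729 -2.289 1.68
vertex -2.542 -3.268 1.465
vertex -1.32 -2.723 2.461
endloop
endfacet
facet normal -0.394 0.125 -0.911
outer loop
vertex -2.542 -3.268 1.465
vertex -1.84 -2.557 1.259
vertex -1.652 -3.537 1.043
endloop
endfacet
facet normal -0.023 -0.865 0.502
outer loop
vertex -2.542 -3.268 1.465
vertex -1.652 -3.537 1.043
vertex -1.32 -2.723 2.461
endloop
endfacet
facet normal -0.393 0.125 -0.911
outer loop
vertex -1.652 -3.537 1.043
vertex -1.84 -2.557 1.259
vertex -0.95 -2.825 0.838
endloop
endfacet
facet normal 0.726 -0.656 0.207
outer loop
vertex -1.652 -3.537 1.043
vertex -0.95 -2.825 0.838
vertex -1.32 -2.723 2.461
endloop
endfacet
facet normal -0.393 0.124 -0.911
outer loop
vertex -0.95 -2.825 0.838
vertex -1.84 -2.557 1.259
vertex -1.138 -1.846 1.053
endloop
endfacet
facet normal 0.967 0.139 0.212
outer loop
vertex -0.95 -2.825 0.838
vertex -1.138 -1.846 1.053
vertex -1.32 -2.723 2.461
endloop
endfacet

endsolid


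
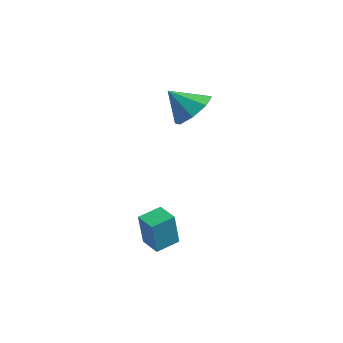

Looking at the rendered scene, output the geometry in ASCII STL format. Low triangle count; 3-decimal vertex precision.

solid 
facet normal 0.497 0.506 -0.705
outer loop
vertex 1.547 1.411 1.37
vertex 0.725 1.452 0.82
vertex 1.13 2.026 1.518
endloop
endfacet
facet normal 0.288 -0.035 0.957
outer loop
vertex 1.547 1.411 1.37
vertex 1.13 2.026 1.518
vertex 0.035 0.748 1.8
endloop
endfacet
facet normal 0.496 0.507 -0.705
outer loop
vertex 1.13 2.026 1.518
vertex 0.725 1.452 0.82
vertex 0.475 2.305 1.258
endloop
endfacet
facet normal -0.201 0.372 0.906
outer loop
vertex 1.13 2.026 1.518
vertex 0.475 2.305 1.258
vertex 0.035 0.748 1.8
endloop
endfacet
facet normal 0.496 0.507 -0.705
outer loop
vertex 0.475 2.305 1.258
vertex 0.725 1.452 0.82
vertex -0.033 2.084 0.741
endloop
endfacet
facet normal -0.734 0.399 0.550
outer loop
vertex 0.475 2.305 1.258
vertex -0.033 2.084 0.741
vertex 0.035 0.748 1.8
endloop
endfacet
facet normal 0.497 0.508 -0.704
outer loop
vertex -0.033 2.084 0.741
vertex 0.725 1.452 0.82
vertex -0.097 1.494 0.27
endloop
endfacet
facet normal -0.995 0.028 0.100
outer loop
vertex -0.033 2.084 0.741
vertex -0.097 1.494 0.27
vertex 0.035 0.748 1.8
endloop
endfacet
facet normal 0.497 0.507 -0.704
outer loop
vertex -0.097 1.494 0.27
vertex 0.725 1.452 0.82
vertex 0.32 0.879 0.122
endloop
endfacet
facet normal -0.834 -0.521 -0.182
outer loop
vertex -0.097 1.494 0.27
vertex 0.32 0.879 0.122
vertex 0.035 0.748 1.8
endloop
endfacet
facet normal 0.497 0.507 -0.704
outer loop
vertex 0.32 0.879 0.122
vertex 0.725 1.452 0.82
vertex 0.975 0.6 0.383
endloop
endfacet
facet normal -0.344 -0.930 -0.131
outer loop
vertex 0.32 0.879 0.122
vertex 0.975 0.6 0.383
vertex 0.035 0.748 1.8
endloop
endfacet
facet normal 0.496 0.507 -0.705
outer loop
vertex 0.975 0.6 0.383
vertex 0.725 1.452 0.82
vertex 1.483 0.821 0.9
endloop
endfacet
facet normal 0.188 -0.956 0.224
outer loop
vertex 0.975 0.6 0.383
vertex 1.483 0.821 0.9
vertex 0.035 0.748 1.8
endloop
endfacet
facet normal 0.497 0.507 -0.704
outer loop
vertex 1.483 0.821 0.9
vertex 0.725 1.452 0.82
vertex 1.547 1.411 1.37
endloop
endfacet
facet normal 0.449 -0.586 0.675
outer loop
vertex 1.483 0.821 0.9
vertex 1.547 1.411 1.37
vertex 0.035 0.748 1.8
endloop
endfacet
facet normal -0.988 0.041 0.151
outer loop
vertex 2.651 -2.656 -2.824
vertex 2.728 -1.677 -2.586
vertex 2.433 -2.267 -4.36
endloop
endfacet
facet normal -0.075 -0.969 -0.235
outer loop
vertex 3.312 -2.303 -4.494
vertex 2.651 -2.656 -2.824
vertex 2.433 -2.267 -4.36
endloop
endfacet
facet normal -0.988 0.041 0.151
outer loop
vertex 2.433 -2.267 -4.36
vertex 2.728 -1.677 -2.586
vertex 2.51 -1.288 -4.123
endloop
endfacet
facet normal -0.136 0.243 -0.960
outer loop
vertex 2.51 -1.288 -4.123
vertex 3.312 -2.303 -4.494
vertex 2.433 -2.267 -4.36
endloop
endfacet
facet normal 0.136 -0.244 0.960
outer loop
vertex 2.651 -2.656 -2.824
vertex 3.607 -1.713 -2.72
vertex 2.728 -1.677 -2.586
endloop
endfacet
facet normal -0.075 -0.969 -0.235
outer loop
vertex 3.53 -2.692 -2.957
vertex 2.651 -2.656 -2.824
vertex 3.312 -2.303 -4.494
endloop
endfacet
facet normal 0.135 -0.243 0.960
outer loop
vertex 3.53 -2.692 -2.957
vertex 3.607 -1.713 -2.72
vertex 2.651 -2.656 -2.824
endloop
endfacet
facet normal 0.075 0.969 0.235
outer loop
vertex 2.728 -1.677 -2.586
vertex 3.607 -1.713 -2.72
vertex 2.51 -1.288 -4.123
endloop
endfacet
facet normal -0.135 0.244 -0.960
outer loop
vertex 3.389 -1.324 -4.256
vertex 3.312 -2.303 -4.494
vertex 2.51 -1.288 -4.123
endloop
endfacet
facet normal 0.075 0.969 0.235
outer loop
vertex 2.51 -1.288 -4.123
vertex 3.607 -1.713 -2.72
vertex 3.389 -1.324 -4.256
endloop
endfacet
facet normal 0.988 -0.041 -0.151
outer loop
vertex 3.389 -1.324 -4.256
vertex 3.53 -2.692 -2.957
vertex 3.312 -2.303 -4.494
endloop
endfacet
facet normal 0.988 -0.041 -0.151
outer loop
vertex 3.607 -1.713 -2.72
vertex 3.53 -2.692 -2.957
vertex 3.389 -1.324 -4.256
endloop
endfacet

endsolid


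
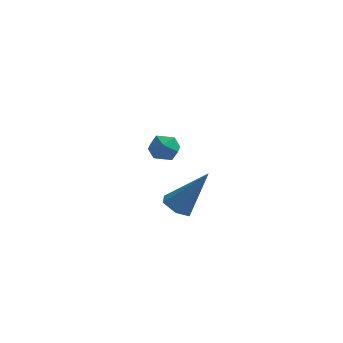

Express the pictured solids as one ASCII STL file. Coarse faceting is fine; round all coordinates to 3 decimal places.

solid 
facet normal -0.615 0.614 0.495
outer loop
vertex 1.425 2.49 -1.13
vertex 0.819 2.119 -1.422
vertex 1.126 1.89 -0.757
endloop
endfacet
facet normal -0.002 0.529 0.849
outer loop
vertex 1.425 2.49 -1.13
vertex 1.126 1.89 -0.757
vertex 1.888 1.971 -0.806
endloop
endfacet
facet normal 0.531 0.736 0.420
outer loop
vertex 1.425 2.49 -1.13
vertex 1.888 1.971 -0.806
vertex 2.052 2.25 -1.502
endloop
endfacet
facet normal 0.245 0.949 -0.199
outer loop
vertex 1.425 2.49 -1.13
vertex 2.052 2.25 -1.502
vertex 1.392 2.341 -1.883
endloop
endfacet
facet normal -0.461 0.874 -0.153
outer loop
vertex 1.425 2.49 -1.13
vertex 1.392 2.341 -1.883
vertex 0.819 2.119 -1.422
endloop
endfacet
facet normal 0.081 -0.167 0.983
outer loop
vertex 1.888 1.971 -0.806
vertex 1.126 1.89 -0.757
vertex 1.568 1.279 -0.897
endloop
endfacet
facet normal -0.911 -0.029 0.411
outer loop
vertex 1.126 1.89 -0.757
vertex 0.819 2.119 -1.422
vertex 0.908 1.37 -1.278
endloop
endfacet
facet normal -0.664 0.391 -0.637
outer loop
vertex 0.819 2.119 -1.422
vertex 1.392 2.341 -1.883
vertex 1.072 1.649 -1.974
endloop
endfacet
facet normal 0.481 0.511 -0.712
outer loop
vertex 1.392 2.341 -1.883
vertex 2.052 2.25 -1.502
vertex 1.834 1.73 -2.023
endloop
endfacet
facet normal 0.942 0.168 0.289
outer loop
vertex 2.052 2.25 -1.502
vertex 1.888 1.971 -0.806
vertex 2.141 1.501 -1.358
endloop
endfacet
facet normal -0.245 -0.949 0.199
outer loop
vertex 1.535 1.13 -1.65
vertex 1.568 1.279 -0.897
vertex 0.908 1.37 -1.278
endloop
endfacet
facet normal -0.531 -0.736 -0.420
outer loop
vertex 1.535 1.13 -1.65
vertex 0.908 1.37 -1.278
vertex 1.072 1.649 -1.974
endloop
endfacet
facet normal 0.002 -0.529 -0.849
outer loop
vertex 1.535 1.13 -1.65
vertex 1.072 1.649 -1.974
vertex 1.834 1.73 -2.023
endloop
endfacet
facet normal 0.615 -0.614 -0.495
outer loop
vertex 1.535 1.13 -1.65
vertex 1.834 1.73 -2.023
vertex 2.141 1.501 -1.358
endloop
endfacet
facet normal 0.461 -0.874 0.153
outer loop
vertex 1.535 1.13 -1.65
vertex 2.141 1.501 -1.358
vertex 1.568 1.279 -0.897
endloop
endfacet
facet normal -0.481 -0.511 0.712
outer loop
vertex 0.908 1.37 -1.278
vertex 1.568 1.279 -0.897
vertex 1.126 1.89 -0.757
endloop
endfacet
facet normal -0.942 -0.168 -0.289
outer loop
vertex 1.072 1.649 -1.974
vertex 0.908 1.37 -1.278
vertex 0.819 2.119 -1.422
endloop
endfacet
facet normal -0.081 0.167 -0.983
outer loop
vertex 1.834 1.73 -2.023
vertex 1.072 1.649 -1.974
vertex 1.392 2.341 -1.883
endloop
endfacet
facet normal 0.911 0.029 -0.411
outer loop
vertex 2.141 1.501 -1.358
vertex 1.834 1.73 -2.023
vertex 2.052 2.25 -1.502
endloop
endfacet
facet normal 0.664 -0.391 0.637
outer loop
vertex 1.568 1.279 -0.897
vertex 2.141 1.501 -1.358
vertex 1.888 1.971 -0.806
endloop
endfacet
facet normal -0.535 -0.197 -0.822
outer loop
vertex 3.901 -3.763 -1.592
vertex 3.328 -3.472 -1.289
vertex 3.77 -3.07 -1.673
endloop
endfacet
facet normal 0.940 0.142 -0.310
outer loop
vertex 3.901 -3.763 -1.592
vertex 3.77 -3.07 -1.673
vertex 4.472 -3.048 0.469
endloop
endfacet
facet normal -0.534 -0.198 -0.822
outer loop
vertex 3.77 -3.07 -1.673
vertex 3.328 -3.472 -1.289
vertex 3.197 -2.779 -1.371
endloop
endfacet
facet normal 0.390 0.910 -0.137
outer loop
vertex 3.77 -3.07 -1.673
vertex 3.197 -2.779 -1.371
vertex 4.472 -3.048 0.469
endloop
endfacet
facet normal -0.534 -0.198 -0.822
outer loop
vertex 3.197 -2.779 -1.371
vertex 3.328 -3.472 -1.289
vertex 2.755 -3.181 -0.987
endloop
endfacet
facet normal -0.402 0.824 0.399
outer loop
vertex 3.197 -2.779 -1.371
vertex 2.755 -3.181 -0.987
vertex 4.472 -3.048 0.469
endloop
endfacet
facet normal -0.534 -0.199 -0.822
outer loop
vertex 2.755 -3.181 -0.987
vertex 3.328 -3.472 -1.289
vertex 2.887 -3.874 -0.905
endloop
endfacet
facet normal -0.645 -0.033 0.764
outer loop
vertex 2.755 -3.181 -0.987
vertex 2.887 -3.874 -0.905
vertex 4.472 -3.048 0.469
endloop
endfacet
facet normal -0.535 -0.198 -0.822
outer loop
vertex 2.887 -3.874 -0.905
vertex 3.328 -3.472 -1.289
vertex 3.459 -4.165 -1.207
endloop
endfacet
facet normal -0.095 -0.801 0.591
outer loop
vertex 2.887 -3.874 -0.905
vertex 3.459 -4.165 -1.207
vertex 4.472 -3.048 0.469
endloop
endfacet
facet normal -0.535 -0.198 -0.821
outer loop
vertex 3.459 -4.165 -1.207
vertex 3.328 -3.472 -1.289
vertex 3.901 -3.763 -1.592
endloop
endfacet
facet normal 0.697 -0.715 0.055
outer loop
vertex 3.459 -4.165 -1.207
vertex 3.901 -3.763 -1.592
vertex 4.472 -3.048 0.469
endloop
endfacet

endsolid


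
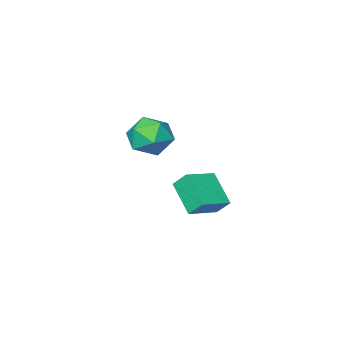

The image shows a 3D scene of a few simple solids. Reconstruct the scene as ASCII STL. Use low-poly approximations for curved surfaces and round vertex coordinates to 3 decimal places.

solid 
facet normal -0.958 -0.109 -0.263
outer loop
vertex -2.972 -0.436 -4.007
vertex -3.287 0.264 -3.152
vertex -2.806 1.213 -5.296
endloop
endfacet
facet normal 0.275 -0.609 -0.744
outer loop
vertex -1.033 1.416 -4.808
vertex -2.972 -0.436 -4.007
vertex -2.806 1.213 -5.296
endloop
endfacet
facet normal -0.958 -0.109 -0.263
outer loop
vertex -2.806 1.213 -5.296
vertex -3.287 0.264 -3.152
vertex -3.121 1.913 -4.441
endloop
endfacet
facet normal 0.079 0.785 -0.614
outer loop
vertex -3.121 1.913 -4.441
vertex -1.033 1.416 -4.808
vertex -2.806 1.213 -5.296
endloop
endfacet
facet normal -0.079 -0.785 0.614
outer loop
vertex -2.972 -0.436 -4.007
vertex -1.514 0.467 -2.664
vertex -3.287 0.264 -3.152
endloop
endfacet
facet normal 0.275 -0.609 -0.744
outer loop
vertex -1.199 -0.233 -3.519
vertex -2.972 -0.436 -4.007
vertex -1.033 1.416 -4.808
endloop
endfacet
facet normal -0.079 -0.785 0.614
outer loop
vertex -1.199 -0.233 -3.519
vertex -1.514 0.467 -2.664
vertex -2.972 -0.436 -4.007
endloop
endfacet
facet normal -0.275 0.609 0.744
outer loop
vertex -3.287 0.264 -3.152
vertex -1.514 0.467 -2.664
vertex -3.121 1.913 -4.441
endloop
endfacet
facet normal 0.079 0.785 -0.614
outer loop
vertex -1.348 2.116 -3.953
vertex -1.033 1.416 -4.808
vertex -3.121 1.913 -4.441
endloop
endfacet
facet normal -0.275 0.609 0.744
outer loop
vertex -3.121 1.913 -4.441
vertex -1.514 0.467 -2.664
vertex -1.348 2.116 -3.953
endloop
endfacet
facet normal 0.958 0.109 0.263
outer loop
vertex -1.348 2.116 -3.953
vertex -1.199 -0.233 -3.519
vertex -1.033 1.416 -4.808
endloop
endfacet
facet normal 0.958 0.109 0.263
outer loop
vertex -1.514 0.467 -2.664
vertex -1.199 -0.233 -3.519
vertex -1.348 2.116 -3.953
endloop
endfacet
facet normal -0.561 -0.678 0.476
outer loop
vertex 0.632 2.191 2.088
vertex 1.203 1.282 1.466
vertex 1.657 1.67 2.554
endloop
endfacet
facet normal -0.454 -0.103 0.885
outer loop
vertex 0.632 2.191 2.088
vertex 1.657 1.67 2.554
vertex 1.502 2.9 2.617
endloop
endfacet
facet normal -0.705 0.466 0.534
outer loop
vertex 0.632 2.191 2.088
vertex 1.502 2.9 2.617
vertex 0.953 3.272 1.568
endloop
endfacet
facet normal -0.966 0.243 -0.092
outer loop
vertex 0.632 2.191 2.088
vertex 0.953 3.272 1.568
vertex 0.769 2.272 0.857
endloop
endfacet
facet normal -0.877 -0.463 -0.128
outer loop
vertex 0.632 2.191 2.088
vertex 0.769 2.272 0.857
vertex 1.203 1.282 1.466
endloop
endfacet
facet normal 0.249 -0.018 0.968
outer loop
vertex 1.502 2.9 2.617
vertex 1.657 1.67 2.554
vertex 2.611 2.428 2.323
endloop
endfacet
facet normal 0.077 -0.949 0.306
outer loop
vertex 1.657 1.67 2.554
vertex 1.203 1.282 1.466
vertex 2.427 1.428 1.612
endloop
endfacet
facet normal -0.434 -0.602 -0.670
outer loop
vertex 1.203 1.282 1.466
vertex 0.769 2.272 0.857
vertex 1.878 1.8 0.563
endloop
endfacet
facet normal -0.578 0.541 -0.611
outer loop
vertex 0.769 2.272 0.857
vertex 0.953 3.272 1.568
vertex 1.723 3.03 0.626
endloop
endfacet
facet normal -0.156 0.903 0.401
outer loop
vertex 0.953 3.272 1.568
vertex 1.502 2.9 2.617
vertex 2.177 3.418 1.714
endloop
endfacet
facet normal 0.966 -0.243 0.092
outer loop
vertex 2.748 2.509 1.092
vertex 2.611 2.428 2.323
vertex 2.427 1.428 1.612
endloop
endfacet
facet normal 0.705 -0.466 -0.534
outer loop
vertex 2.748 2.509 1.092
vertex 2.427 1.428 1.612
vertex 1.878 1.8 0.563
endloop
endfacet
facet normal 0.454 0.103 -0.885
outer loop
vertex 2.748 2.509 1.092
vertex 1.878 1.8 0.563
vertex 1.723 3.03 0.626
endloop
endfacet
facet normal 0.561 0.678 -0.476
outer loop
vertex 2.748 2.509 1.092
vertex 1.723 3.03 0.626
vertex 2.177 3.418 1.714
endloop
endfacet
facet normal 0.877 0.463 0.128
outer loop
vertex 2.748 2.509 1.092
vertex 2.177 3.418 1.714
vertex 2.611 2.428 2.323
endloop
endfacet
facet normal 0.578 -0.541 0.611
outer loop
vertex 2.427 1.428 1.612
vertex 2.611 2.428 2.323
vertex 1.657 1.67 2.554
endloop
endfacet
facet normal 0.156 -0.903 -0.401
outer loop
vertex 1.878 1.8 0.563
vertex 2.427 1.428 1.612
vertex 1.203 1.282 1.466
endloop
endfacet
facet normal -0.249 0.018 -0.968
outer loop
vertex 1.723 3.03 0.626
vertex 1.878 1.8 0.563
vertex 0.769 2.272 0.857
endloop
endfacet
facet normal -0.077 0.949 -0.306
outer loop
vertex 2.177 3.418 1.714
vertex 1.723 3.03 0.626
vertex 0.953 3.272 1.568
endloop
endfacet
facet normal 0.434 0.602 0.670
outer loop
vertex 2.611 2.428 2.323
vertex 2.177 3.418 1.714
vertex 1.502 2.9 2.617
endloop
endfacet

endsolid


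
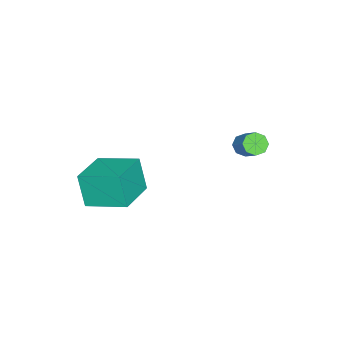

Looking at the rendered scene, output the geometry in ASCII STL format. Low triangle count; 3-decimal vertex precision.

solid 
facet normal -0.549 -0.526 -0.650
outer loop
vertex -1.56 0.938 -1.401
vertex -2.06 1.176 -1.171
vertex -1.683 1.327 -1.612
endloop
endfacet
facet normal 0.791 -0.079 -0.606
outer loop
vertex -1.56 0.938 -1.401
vertex -1.683 1.327 -1.612
vertex -0.78 1.686 -0.48
endloop
endfacet
facet normal 0.791 -0.079 -0.606
outer loop
vertex -0.78 1.686 -0.48
vertex -1.683 1.327 -1.612
vertex -0.903 2.075 -0.691
endloop
endfacet
facet normal 0.550 0.526 0.649
outer loop
vertex -0.78 1.686 -0.48
vertex -0.903 2.075 -0.691
vertex -1.28 1.924 -0.249
endloop
endfacet
facet normal -0.548 -0.527 -0.649
outer loop
vertex -1.683 1.327 -1.612
vertex -2.06 1.176 -1.171
vertex -2.027 1.627 -1.565
endloop
endfacet
facet normal 0.370 0.543 -0.754
outer loop
vertex -1.683 1.327 -1.612
vertex -2.027 1.627 -1.565
vertex -0.903 2.075 -0.691
endloop
endfacet
facet normal 0.370 0.543 -0.754
outer loop
vertex -0.903 2.075 -0.691
vertex -2.027 1.627 -1.565
vertex -1.247 2.375 -0.644
endloop
endfacet
facet normal 0.549 0.528 0.648
outer loop
vertex -0.903 2.075 -0.691
vertex -1.247 2.375 -0.644
vertex -1.28 1.924 -0.249
endloop
endfacet
facet normal -0.550 -0.526 -0.648
outer loop
vertex -2.027 1.627 -1.565
vertex -2.06 1.176 -1.171
vertex -2.39 1.663 -1.286
endloop
endfacet
facet normal -0.269 0.846 -0.459
outer loop
vertex -2.027 1.627 -1.565
vertex -2.39 1.663 -1.286
vertex -1.247 2.375 -0.644
endloop
endfacet
facet normal -0.269 0.846 -0.459
outer loop
vertex -1.247 2.375 -0.644
vertex -2.39 1.663 -1.286
vertex -1.61 2.411 -0.365
endloop
endfacet
facet normal 0.550 0.527 0.648
outer loop
vertex -1.247 2.375 -0.644
vertex -1.61 2.411 -0.365
vertex -1.28 1.924 -0.249
endloop
endfacet
facet normal -0.550 -0.526 -0.649
outer loop
vertex -2.39 1.663 -1.286
vertex -2.06 1.176 -1.171
vertex -2.56 1.414 -0.94
endloop
endfacet
facet normal -0.749 0.654 0.103
outer loop
vertex -2.39 1.663 -1.286
vertex -2.56 1.414 -0.94
vertex -1.61 2.411 -0.365
endloop
endfacet
facet normal -0.749 0.654 0.103
outer loop
vertex -1.61 2.411 -0.365
vertex -2.56 1.414 -0.94
vertex -1.78 2.162 -0.019
endloop
endfacet
facet normal 0.549 0.527 0.649
outer loop
vertex -1.61 2.411 -0.365
vertex -1.78 2.162 -0.019
vertex -1.28 1.924 -0.249
endloop
endfacet
facet normal -0.550 -0.526 -0.649
outer loop
vertex -2.56 1.414 -0.94
vertex -2.06 1.176 -1.171
vertex -2.437 1.025 -0.729
endloop
endfacet
facet normal -0.791 0.079 0.606
outer loop
vertex -2.56 1.414 -0.94
vertex -2.437 1.025 -0.729
vertex -1.78 2.162 -0.019
endloop
endfacet
facet normal -0.791 0.079 0.606
outer loop
vertex -1.78 2.162 -0.019
vertex -2.437 1.025 -0.729
vertex -1.657 1.773 0.192
endloop
endfacet
facet normal 0.549 0.526 0.650
outer loop
vertex -1.78 2.162 -0.019
vertex -1.657 1.773 0.192
vertex -1.28 1.924 -0.249
endloop
endfacet
facet normal -0.549 -0.528 -0.648
outer loop
vertex -2.437 1.025 -0.729
vertex -2.06 1.176 -1.171
vertex -2.093 0.725 -0.776
endloop
endfacet
facet normal -0.370 -0.543 0.754
outer loop
vertex -2.437 1.025 -0.729
vertex -2.093 0.725 -0.776
vertex -1.657 1.773 0.192
endloop
endfacet
facet normal -0.370 -0.543 0.754
outer loop
vertex -1.657 1.773 0.192
vertex -2.093 0.725 -0.776
vertex -1.313 1.473 0.145
endloop
endfacet
facet normal 0.548 0.527 0.649
outer loop
vertex -1.657 1.773 0.192
vertex -1.313 1.473 0.145
vertex -1.28 1.924 -0.249
endloop
endfacet
facet normal -0.550 -0.527 -0.648
outer loop
vertex -2.093 0.725 -0.776
vertex -2.06 1.176 -1.171
vertex -1.73 0.689 -1.055
endloop
endfacet
facet normal 0.269 -0.846 0.459
outer loop
vertex -2.093 0.725 -0.776
vertex -1.73 0.689 -1.055
vertex -1.313 1.473 0.145
endloop
endfacet
facet normal 0.269 -0.846 0.459
outer loop
vertex -1.313 1.473 0.145
vertex -1.73 0.689 -1.055
vertex -0.95 1.437 -0.134
endloop
endfacet
facet normal 0.550 0.526 0.648
outer loop
vertex -1.313 1.473 0.145
vertex -0.95 1.437 -0.134
vertex -1.28 1.924 -0.249
endloop
endfacet
facet normal -0.549 -0.527 -0.649
outer loop
vertex -1.73 0.689 -1.055
vertex -2.06 1.176 -1.171
vertex -1.56 0.938 -1.401
endloop
endfacet
facet normal 0.749 -0.654 -0.103
outer loop
vertex -1.73 0.689 -1.055
vertex -1.56 0.938 -1.401
vertex -0.95 1.437 -0.134
endloop
endfacet
facet normal 0.749 -0.654 -0.103
outer loop
vertex -0.95 1.437 -0.134
vertex -1.56 0.938 -1.401
vertex -0.78 1.686 -0.48
endloop
endfacet
facet normal 0.550 0.526 0.649
outer loop
vertex -0.95 1.437 -0.134
vertex -0.78 1.686 -0.48
vertex -1.28 1.924 -0.249
endloop
endfacet
facet normal -0.984 0.023 -0.175
outer loop
vertex 0.362 -4.813 -2.088
vertex 0.309 -2.85 -1.535
vertex 0.664 -4.343 -3.726
endloop
endfacet
facet normal 0.026 -0.962 -0.271
outer loop
vertex 2.691 -4.39 -3.365
vertex 0.362 -4.813 -2.088
vertex 0.664 -4.343 -3.726
endloop
endfacet
facet normal -0.984 0.023 -0.175
outer loop
vertex 0.664 -4.343 -3.726
vertex 0.309 -2.85 -1.535
vertex 0.611 -2.38 -3.172
endloop
endfacet
facet normal 0.175 0.272 -0.946
outer loop
vertex 0.611 -2.38 -3.172
vertex 2.691 -4.39 -3.365
vertex 0.664 -4.343 -3.726
endloop
endfacet
facet normal -0.175 -0.271 0.946
outer loop
vertex 0.362 -4.813 -2.088
vertex 2.336 -2.897 -1.174
vertex 0.309 -2.85 -1.535
endloop
endfacet
facet normal 0.026 -0.962 -0.271
outer loop
vertex 2.389 -4.86 -1.728
vertex 0.362 -4.813 -2.088
vertex 2.691 -4.39 -3.365
endloop
endfacet
facet normal -0.174 -0.272 0.946
outer loop
vertex 2.389 -4.86 -1.728
vertex 2.336 -2.897 -1.174
vertex 0.362 -4.813 -2.088
endloop
endfacet
facet normal -0.026 0.962 0.271
outer loop
vertex 0.309 -2.85 -1.535
vertex 2.336 -2.897 -1.174
vertex 0.611 -2.38 -3.172
endloop
endfacet
facet normal 0.174 0.271 -0.947
outer loop
vertex 2.638 -2.427 -2.812
vertex 2.691 -4.39 -3.365
vertex 0.611 -2.38 -3.172
endloop
endfacet
facet normal -0.026 0.962 0.271
outer loop
vertex 0.611 -2.38 -3.172
vertex 2.336 -2.897 -1.174
vertex 2.638 -2.427 -2.812
endloop
endfacet
facet normal 0.984 -0.023 0.175
outer loop
vertex 2.638 -2.427 -2.812
vertex 2.389 -4.86 -1.728
vertex 2.691 -4.39 -3.365
endloop
endfacet
facet normal 0.984 -0.023 0.175
outer loop
vertex 2.336 -2.897 -1.174
vertex 2.389 -4.86 -1.728
vertex 2.638 -2.427 -2.812
endloop
endfacet

endsolid


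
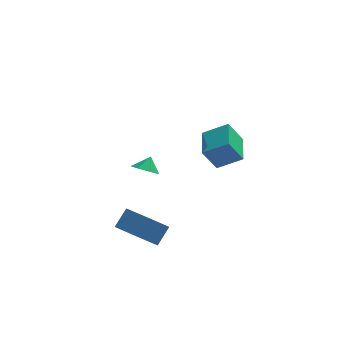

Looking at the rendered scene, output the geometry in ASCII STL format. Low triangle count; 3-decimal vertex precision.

solid 
facet normal -0.514 -0.036 0.857
outer loop
vertex 3.826 -4.751 4.648
vertex 4.003 -2.727 4.84
vertex 2.324 -4.535 3.757
endloop
endfacet
facet normal -0.087 -0.992 -0.094
outer loop
vertex 3.197 -4.473 2.3
vertex 3.826 -4.751 4.648
vertex 2.324 -4.535 3.757
endloop
endfacet
facet normal -0.514 -0.036 0.857
outer loop
vertex 2.324 -4.535 3.757
vertex 4.003 -2.727 4.84
vertex 2.501 -2.511 3.949
endloop
endfacet
facet normal -0.854 0.123 -0.506
outer loop
vertex 2.501 -2.511 3.949
vertex 3.197 -4.473 2.3
vertex 2.324 -4.535 3.757
endloop
endfacet
facet normal 0.854 -0.123 0.506
outer loop
vertex 3.826 -4.751 4.648
vertex 4.876 -2.665 3.383
vertex 4.003 -2.727 4.84
endloop
endfacet
facet normal -0.087 -0.992 -0.094
outer loop
vertex 4.699 -4.689 3.191
vertex 3.826 -4.751 4.648
vertex 3.197 -4.473 2.3
endloop
endfacet
facet normal 0.854 -0.123 0.506
outer loop
vertex 4.699 -4.689 3.191
vertex 4.876 -2.665 3.383
vertex 3.826 -4.751 4.648
endloop
endfacet
facet normal 0.087 0.992 0.094
outer loop
vertex 4.003 -2.727 4.84
vertex 4.876 -2.665 3.383
vertex 2.501 -2.511 3.949
endloop
endfacet
facet normal -0.854 0.123 -0.506
outer loop
vertex 3.374 -2.449 2.492
vertex 3.197 -4.473 2.3
vertex 2.501 -2.511 3.949
endloop
endfacet
facet normal 0.087 0.992 0.094
outer loop
vertex 2.501 -2.511 3.949
vertex 4.876 -2.665 3.383
vertex 3.374 -2.449 2.492
endloop
endfacet
facet normal 0.514 0.036 -0.857
outer loop
vertex 3.374 -2.449 2.492
vertex 4.699 -4.689 3.191
vertex 3.197 -4.473 2.3
endloop
endfacet
facet normal 0.514 0.036 -0.857
outer loop
vertex 4.876 -2.665 3.383
vertex 4.699 -4.689 3.191
vertex 3.374 -2.449 2.492
endloop
endfacet
facet normal -0.360 -0.560 -0.746
outer loop
vertex 0.138 2.184 -3.377
vertex -0.623 1.97 -2.849
vertex -0.504 2.695 -3.451
endloop
endfacet
facet normal 0.625 0.779 -0.050
outer loop
vertex 0.138 2.184 -3.377
vertex -0.504 2.695 -3.451
vertex -0.237 2.57 -2.051
endloop
endfacet
facet normal -0.360 -0.560 -0.746
outer loop
vertex -0.504 2.695 -3.451
vertex -0.623 1.97 -2.849
vertex -1.236 2.661 -3.072
endloop
endfacet
facet normal -0.000 0.996 0.089
outer loop
vertex -0.504 2.695 -3.451
vertex -1.236 2.661 -3.072
vertex -0.237 2.57 -2.051
endloop
endfacet
facet normal -0.360 -0.560 -0.746
outer loop
vertex -1.236 2.661 -3.072
vertex -0.623 1.97 -2.849
vertex -1.505 2.106 -2.525
endloop
endfacet
facet normal -0.457 0.727 0.512
outer loop
vertex -1.236 2.661 -3.072
vertex -1.505 2.106 -2.525
vertex -0.237 2.57 -2.051
endloop
endfacet
facet normal -0.360 -0.561 -0.746
outer loop
vertex -1.505 2.106 -2.525
vertex -0.623 1.97 -2.849
vertex -1.11 1.449 -2.222
endloop
endfacet
facet normal -0.400 0.174 0.900
outer loop
vertex -1.505 2.106 -2.525
vertex -1.11 1.449 -2.222
vertex -0.237 2.57 -2.051
endloop
endfacet
facet normal -0.360 -0.561 -0.746
outer loop
vertex -1.11 1.449 -2.222
vertex -0.623 1.97 -2.849
vertex -0.348 1.184 -2.391
endloop
endfacet
facet normal 0.128 -0.246 0.961
outer loop
vertex -1.11 1.449 -2.222
vertex -0.348 1.184 -2.391
vertex -0.237 2.57 -2.051
endloop
endfacet
facet normal -0.360 -0.561 -0.746
outer loop
vertex -0.348 1.184 -2.391
vertex -0.623 1.97 -2.849
vertex 0.207 1.511 -2.905
endloop
endfacet
facet normal 0.729 -0.218 0.649
outer loop
vertex -0.348 1.184 -2.391
vertex 0.207 1.511 -2.905
vertex -0.237 2.57 -2.051
endloop
endfacet
facet normal -0.360 -0.560 -0.746
outer loop
vertex 0.207 1.511 -2.905
vertex -0.623 1.97 -2.849
vertex 0.138 2.184 -3.377
endloop
endfacet
facet normal 0.951 0.238 0.200
outer loop
vertex 0.207 1.511 -2.905
vertex 0.138 2.184 -3.377
vertex -0.237 2.57 -2.051
endloop
endfacet
facet normal -0.567 0.790 -0.232
outer loop
vertex -1.993 -2.417 -2.825
vertex -0.689 -1.894 -4.234
vertex -2.726 -3.231 -3.806
endloop
endfacet
facet normal -0.655 -0.263 0.708
outer loop
vertex -1.551 -4.866 -3.326
vertex -1.993 -2.417 -2.825
vertex -2.726 -3.231 -3.806
endloop
endfacet
facet normal -0.567 0.790 -0.232
outer loop
vertex -2.726 -3.231 -3.806
vertex -0.689 -1.894 -4.234
vertex -1.421 -2.707 -5.215
endloop
endfacet
facet normal -0.498 -0.554 -0.667
outer loop
vertex -1.421 -2.707 -5.215
vertex -1.551 -4.866 -3.326
vertex -2.726 -3.231 -3.806
endloop
endfacet
facet normal 0.498 0.554 0.667
outer loop
vertex -1.993 -2.417 -2.825
vertex 0.486 -3.529 -3.754
vertex -0.689 -1.894 -4.234
endloop
endfacet
facet normal -0.656 -0.263 0.707
outer loop
vertex -0.819 -4.053 -2.345
vertex -1.993 -2.417 -2.825
vertex -1.551 -4.866 -3.326
endloop
endfacet
facet normal 0.498 0.553 0.667
outer loop
vertex -0.819 -4.053 -2.345
vertex 0.486 -3.529 -3.754
vertex -1.993 -2.417 -2.825
endloop
endfacet
facet normal 0.656 0.263 -0.708
outer loop
vertex -0.689 -1.894 -4.234
vertex 0.486 -3.529 -3.754
vertex -1.421 -2.707 -5.215
endloop
endfacet
facet normal -0.499 -0.554 -0.667
outer loop
vertex -0.247 -4.343 -4.735
vertex -1.551 -4.866 -3.326
vertex -1.421 -2.707 -5.215
endloop
endfacet
facet normal 0.656 0.263 -0.708
outer loop
vertex -1.421 -2.707 -5.215
vertex 0.486 -3.529 -3.754
vertex -0.247 -4.343 -4.735
endloop
endfacet
facet normal 0.567 -0.790 0.232
outer loop
vertex -0.247 -4.343 -4.735
vertex -0.819 -4.053 -2.345
vertex -1.551 -4.866 -3.326
endloop
endfacet
facet normal 0.567 -0.790 0.232
outer loop
vertex 0.486 -3.529 -3.754
vertex -0.819 -4.053 -2.345
vertex -0.247 -4.343 -4.735
endloop
endfacet

endsolid


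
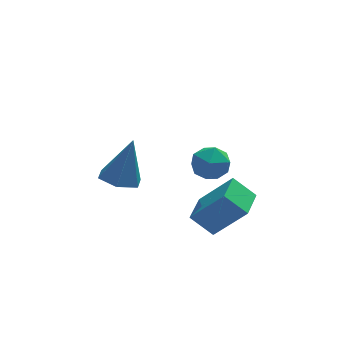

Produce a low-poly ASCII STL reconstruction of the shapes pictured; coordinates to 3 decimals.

solid 
facet normal -0.325 -0.214 0.921
outer loop
vertex -1.483 -1.714 1.461
vertex -1.06 -2.441 1.441
vertex -0.688 -1.745 1.734
endloop
endfacet
facet normal -0.266 0.490 0.830
outer loop
vertex -1.483 -1.714 1.461
vertex -0.688 -1.745 1.734
vertex -0.947 -1.095 1.267
endloop
endfacet
facet normal -0.681 0.677 0.279
outer loop
vertex -1.483 -1.714 1.461
vertex -0.947 -1.095 1.267
vertex -1.478 -1.389 0.685
endloop
endfacet
facet normal -0.996 0.088 0.030
outer loop
vertex -1.483 -1.714 1.461
vertex -1.478 -1.389 0.685
vertex -1.548 -2.221 0.792
endloop
endfacet
facet normal -0.777 -0.464 0.427
outer loop
vertex -1.483 -1.714 1.461
vertex -1.548 -2.221 0.792
vertex -1.06 -2.441 1.441
endloop
endfacet
facet normal 0.410 0.634 0.656
outer loop
vertex -0.947 -1.095 1.267
vertex -0.688 -1.745 1.734
vertex -0.192 -1.439 1.128
endloop
endfacet
facet normal 0.315 -0.506 0.803
outer loop
vertex -0.688 -1.745 1.734
vertex -1.06 -2.441 1.441
vertex -0.262 -2.271 1.235
endloop
endfacet
facet normal -0.414 -0.910 0.003
outer loop
vertex -1.06 -2.441 1.441
vertex -1.548 -2.221 0.792
vertex -0.793 -2.565 0.653
endloop
endfacet
facet normal -0.769 -0.017 -0.639
outer loop
vertex -1.548 -2.221 0.792
vertex -1.478 -1.389 0.685
vertex -1.052 -1.915 0.186
endloop
endfacet
facet normal -0.260 0.936 -0.236
outer loop
vertex -1.478 -1.389 0.685
vertex -0.947 -1.095 1.267
vertex -0.68 -1.219 0.479
endloop
endfacet
facet normal 0.996 -0.088 -0.030
outer loop
vertex -0.257 -1.946 0.459
vertex -0.192 -1.439 1.128
vertex -0.262 -2.271 1.235
endloop
endfacet
facet normal 0.681 -0.677 -0.279
outer loop
vertex -0.257 -1.946 0.459
vertex -0.262 -2.271 1.235
vertex -0.793 -2.565 0.653
endloop
endfacet
facet normal 0.266 -0.490 -0.830
outer loop
vertex -0.257 -1.946 0.459
vertex -0.793 -2.565 0.653
vertex -1.052 -1.915 0.186
endloop
endfacet
facet normal 0.325 0.214 -0.921
outer loop
vertex -0.257 -1.946 0.459
vertex -1.052 -1.915 0.186
vertex -0.68 -1.219 0.479
endloop
endfacet
facet normal 0.777 0.464 -0.427
outer loop
vertex -0.257 -1.946 0.459
vertex -0.68 -1.219 0.479
vertex -0.192 -1.439 1.128
endloop
endfacet
facet normal 0.769 0.017 0.639
outer loop
vertex -0.262 -2.271 1.235
vertex -0.192 -1.439 1.128
vertex -0.688 -1.745 1.734
endloop
endfacet
facet normal 0.260 -0.936 0.236
outer loop
vertex -0.793 -2.565 0.653
vertex -0.262 -2.271 1.235
vertex -1.06 -2.441 1.441
endloop
endfacet
facet normal -0.410 -0.634 -0.656
outer loop
vertex -1.052 -1.915 0.186
vertex -0.793 -2.565 0.653
vertex -1.548 -2.221 0.792
endloop
endfacet
facet normal -0.315 0.506 -0.803
outer loop
vertex -0.68 -1.219 0.479
vertex -1.052 -1.915 0.186
vertex -1.478 -1.389 0.685
endloop
endfacet
facet normal 0.414 0.910 -0.003
outer loop
vertex -0.192 -1.439 1.128
vertex -0.68 -1.219 0.479
vertex -0.947 -1.095 1.267
endloop
endfacet
facet normal -0.298 -0.151 -0.942
outer loop
vertex -2.846 1.828 -2.893
vertex -3.428 2.525 -2.821
vertex -2.578 2.67 -3.113
endloop
endfacet
facet normal 0.955 -0.272 0.120
outer loop
vertex -2.846 1.828 -2.893
vertex -2.578 2.67 -3.113
vertex -2.812 2.835 -0.879
endloop
endfacet
facet normal -0.298 -0.150 -0.943
outer loop
vertex -2.578 2.67 -3.113
vertex -3.428 2.525 -2.821
vertex -3.16 3.366 -3.04
endloop
endfacet
facet normal 0.768 0.639 0.033
outer loop
vertex -2.578 2.67 -3.113
vertex -3.16 3.366 -3.04
vertex -2.812 2.835 -0.879
endloop
endfacet
facet normal -0.298 -0.150 -0.943
outer loop
vertex -3.16 3.366 -3.04
vertex -3.428 2.525 -2.821
vertex -4.009 3.221 -2.748
endloop
endfacet
facet normal -0.079 0.965 0.250
outer loop
vertex -3.16 3.366 -3.04
vertex -4.009 3.221 -2.748
vertex -2.812 2.835 -0.879
endloop
endfacet
facet normal -0.299 -0.151 -0.942
outer loop
vertex -4.009 3.221 -2.748
vertex -3.428 2.525 -2.821
vertex -4.277 2.379 -2.528
endloop
endfacet
facet normal -0.741 0.380 0.553
outer loop
vertex -4.009 3.221 -2.748
vertex -4.277 2.379 -2.528
vertex -2.812 2.835 -0.879
endloop
endfacet
facet normal -0.299 -0.151 -0.942
outer loop
vertex -4.277 2.379 -2.528
vertex -3.428 2.525 -2.821
vertex -3.696 1.683 -2.601
endloop
endfacet
facet normal -0.555 -0.531 0.640
outer loop
vertex -4.277 2.379 -2.528
vertex -3.696 1.683 -2.601
vertex -2.812 2.835 -0.879
endloop
endfacet
facet normal -0.298 -0.151 -0.942
outer loop
vertex -3.696 1.683 -2.601
vertex -3.428 2.525 -2.821
vertex -2.846 1.828 -2.893
endloop
endfacet
facet normal 0.292 -0.857 0.424
outer loop
vertex -3.696 1.683 -2.601
vertex -2.846 1.828 -2.893
vertex -2.812 2.835 -0.879
endloop
endfacet
facet normal -0.665 0.360 0.654
outer loop
vertex -0.508 -2.414 -0.462
vertex 0.115 -1.206 -0.494
vertex -1.64 -1.869 -1.914
endloop
endfacet
facet normal -0.458 -0.889 0.024
outer loop
vertex -0.855 -2.294 -2.686
vertex -0.508 -2.414 -0.462
vertex -1.64 -1.869 -1.914
endloop
endfacet
facet normal -0.665 0.360 0.654
outer loop
vertex -1.64 -1.869 -1.914
vertex 0.115 -1.206 -0.494
vertex -1.017 -0.661 -1.946
endloop
endfacet
facet normal -0.590 0.284 -0.756
outer loop
vertex -1.017 -0.661 -1.946
vertex -0.855 -2.294 -2.686
vertex -1.64 -1.869 -1.914
endloop
endfacet
facet normal 0.590 -0.284 0.756
outer loop
vertex -0.508 -2.414 -0.462
vertex 0.9 -1.631 -1.266
vertex 0.115 -1.206 -0.494
endloop
endfacet
facet normal -0.458 -0.889 0.024
outer loop
vertex 0.277 -2.839 -1.234
vertex -0.508 -2.414 -0.462
vertex -0.855 -2.294 -2.686
endloop
endfacet
facet normal 0.590 -0.284 0.756
outer loop
vertex 0.277 -2.839 -1.234
vertex 0.9 -1.631 -1.266
vertex -0.508 -2.414 -0.462
endloop
endfacet
facet normal 0.458 0.889 -0.024
outer loop
vertex 0.115 -1.206 -0.494
vertex 0.9 -1.631 -1.266
vertex -1.017 -0.661 -1.946
endloop
endfacet
facet normal -0.590 0.284 -0.756
outer loop
vertex -0.232 -1.086 -2.718
vertex -0.855 -2.294 -2.686
vertex -1.017 -0.661 -1.946
endloop
endfacet
facet normal 0.458 0.889 -0.024
outer loop
vertex -1.017 -0.661 -1.946
vertex 0.9 -1.631 -1.266
vertex -0.232 -1.086 -2.718
endloop
endfacet
facet normal 0.665 -0.360 -0.654
outer loop
vertex -0.232 -1.086 -2.718
vertex 0.277 -2.839 -1.234
vertex -0.855 -2.294 -2.686
endloop
endfacet
facet normal 0.665 -0.360 -0.654
outer loop
vertex 0.9 -1.631 -1.266
vertex 0.277 -2.839 -1.234
vertex -0.232 -1.086 -2.718
endloop
endfacet

endsolid
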